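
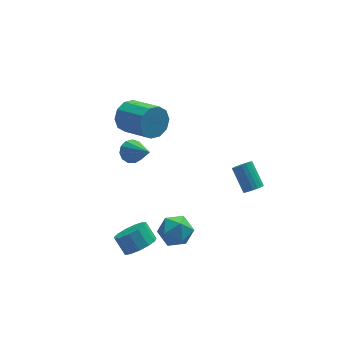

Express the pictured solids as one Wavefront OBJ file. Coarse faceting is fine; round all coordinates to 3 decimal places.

v -0.993 3.98 1.469
v -0.357 3.992 0.71
v 0.629 2.371 1.513
v -0.007 2.36 2.271
v -0.131 4.349 1.152
v 0.856 2.728 1.955
v -0.234 4.565 1.715
v 0.753 2.945 2.518
v -0.627 4.558 2.184
v 0.36 2.938 2.987
v -1.16 4.33 2.379
v -0.173 2.71 3.182
v -1.629 3.969 2.227
v -0.643 2.348 3.03
v -1.856 3.612 1.785
v -0.869 1.991 2.588
v -1.753 3.395 1.222
v -0.766 1.775 2.025
v -1.36 3.402 0.753
v -0.373 1.782 1.556
v -0.827 3.63 0.558
v 0.16 2.01 1.361
v 3.927 -2.352 0.265
v 4.254 -2.606 0.642
v 3.959 -1.482 1.653
v 3.633 -1.228 1.275
v 4.413 -2.457 0.523
v 4.119 -1.332 1.533
v 4.476 -2.287 0.352
v 4.182 -1.162 1.362
v 4.431 -2.13 0.164
v 4.137 -1.005 1.174
v 4.286 -2.017 -0.004
v 3.991 -0.892 1.006
v 4.069 -1.97 -0.119
v 3.775 -0.846 0.891
v 3.825 -1.999 -0.158
v 3.531 -0.875 0.853
v 3.601 -2.098 -0.113
v 3.306 -0.974 0.898
v 3.441 -2.248 0.007
v 3.147 -1.123 1.017
v 3.378 -2.418 0.178
v 3.084 -1.293 1.188
v 3.423 -2.575 0.366
v 3.129 -1.45 1.376
v 3.569 -2.688 0.534
v 3.274 -1.563 1.544
v 3.785 -2.734 0.649
v 3.491 -1.61 1.659
v 4.029 -2.705 0.687
v 3.735 -1.581 1.698
v -0.777 -2.622 -0.591
v -0.469 -2.186 -1.435
v -0.271 -4.054 -1.145
v 0.037 -3.618 -1.989
v 0.512 -3.434 -1.13
v 0.199 -2.549 -0.788
v -0.939 -3.691 -1.792
v -1.252 -2.806 -1.45
v -0.57 -2.847 -2.178
v 0.328 -2.688 -1.768
v -1.068 -3.552 -0.812
v -0.17 -3.393 -0.402
v -2.13 -2.776 -2.561
v -1.246 -2.628 -2.279
v -1.605 -1.936 -1.517
v -2.49 -2.084 -1.799
v -1.346 -2.267 -2.653
v -1.705 -1.575 -1.891
v -1.694 -2.067 -2.999
v -2.054 -1.376 -2.236
v -2.182 -2.093 -3.205
v -2.541 -1.401 -2.443
v -2.652 -2.335 -3.207
v -3.012 -1.644 -2.445
v -2.958 -2.718 -3.004
v -3.317 -2.026 -2.242
v -3 -3.118 -2.66
v -3.359 -2.427 -1.898
v -2.767 -3.41 -2.285
v -3.126 -2.719 -1.523
v -2.331 -3.501 -1.998
v -2.69 -2.809 -1.235
v -1.832 -3.361 -1.889
v -2.191 -2.67 -1.127
v -1.427 -3.036 -1.994
v -1.786 -2.344 -1.232
v -1.787 0.074 2.611
v -1.158 0.03 2.306
v -1.233 -1.414 3.969
v -1.125 0.301 2.59
v -1.302 0.501 2.881
v -1.632 0.565 3.086
v -2.012 0.473 3.14
v -2.32 0.255 3.026
v -2.459 -0.02 2.781
v -2.385 -0.266 2.481
v -2.12 -0.403 2.223
v -1.75 -0.389 2.088
v -1.391 -0.228 2.119
f 2 1 5
f 2 5 3
f 3 5 6
f 3 6 4
f 5 1 7
f 5 7 6
f 6 7 8
f 6 8 4
f 7 1 9
f 7 9 8
f 8 9 10
f 8 10 4
f 9 1 11
f 9 11 10
f 10 11 12
f 10 12 4
f 11 1 13
f 11 13 12
f 12 13 14
f 12 14 4
f 13 1 15
f 13 15 14
f 14 15 16
f 14 16 4
f 15 1 17
f 15 17 16
f 16 17 18
f 16 18 4
f 17 1 19
f 17 19 18
f 18 19 20
f 18 20 4
f 19 1 21
f 19 21 20
f 20 21 22
f 20 22 4
f 21 1 2
f 21 2 22
f 22 2 3
f 22 3 4
f 24 23 27
f 24 27 25
f 25 27 28
f 25 28 26
f 27 23 29
f 27 29 28
f 28 29 30
f 28 30 26
f 29 23 31
f 29 31 30
f 30 31 32
f 30 32 26
f 31 23 33
f 31 33 32
f 32 33 34
f 32 34 26
f 33 23 35
f 33 35 34
f 34 35 36
f 34 36 26
f 35 23 37
f 35 37 36
f 36 37 38
f 36 38 26
f 37 23 39
f 37 39 38
f 38 39 40
f 38 40 26
f 39 23 41
f 39 41 40
f 40 41 42
f 40 42 26
f 41 23 43
f 41 43 42
f 42 43 44
f 42 44 26
f 43 23 45
f 43 45 44
f 44 45 46
f 44 46 26
f 45 23 47
f 45 47 46
f 46 47 48
f 46 48 26
f 47 23 49
f 47 49 48
f 48 49 50
f 48 50 26
f 49 23 51
f 49 51 50
f 50 51 52
f 50 52 26
f 51 23 24
f 51 24 52
f 52 24 25
f 52 25 26
f 53 64 58
f 53 58 54
f 53 54 60
f 53 60 63
f 53 63 64
f 54 58 62
f 58 64 57
f 64 63 55
f 63 60 59
f 60 54 61
f 56 62 57
f 56 57 55
f 56 55 59
f 56 59 61
f 56 61 62
f 57 62 58
f 55 57 64
f 59 55 63
f 61 59 60
f 62 61 54
f 66 65 69
f 66 69 67
f 67 69 70
f 67 70 68
f 69 65 71
f 69 71 70
f 70 71 72
f 70 72 68
f 71 65 73
f 71 73 72
f 72 73 74
f 72 74 68
f 73 65 75
f 73 75 74
f 74 75 76
f 74 76 68
f 75 65 77
f 75 77 76
f 76 77 78
f 76 78 68
f 77 65 79
f 77 79 78
f 78 79 80
f 78 80 68
f 79 65 81
f 79 81 80
f 80 81 82
f 80 82 68
f 81 65 83
f 81 83 82
f 82 83 84
f 82 84 68
f 83 65 85
f 83 85 84
f 84 85 86
f 84 86 68
f 85 65 87
f 85 87 86
f 86 87 88
f 86 88 68
f 87 65 66
f 87 66 88
f 88 66 67
f 88 67 68
f 90 89 92
f 90 92 91
f 92 89 93
f 92 93 91
f 93 89 94
f 93 94 91
f 94 89 95
f 94 95 91
f 95 89 96
f 95 96 91
f 96 89 97
f 96 97 91
f 97 89 98
f 97 98 91
f 98 89 99
f 98 99 91
f 99 89 100
f 99 100 91
f 100 89 101
f 100 101 91
f 101 89 90
f 101 90 91



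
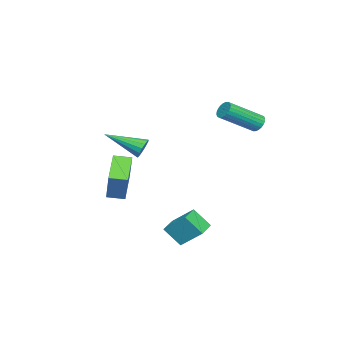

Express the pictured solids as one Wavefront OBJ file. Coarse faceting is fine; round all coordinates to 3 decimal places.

v 1.234 1.185 -2.497
v 1.411 2.304 -1.513
v 1.217 2.026 -3.449
v 1.394 3.144 -2.465
v 2.346 1.096 -2.595
v 2.523 2.214 -1.611
v 2.329 1.936 -3.547
v 2.506 3.055 -2.563
v -0.992 -0.984 1.273
v -0.74 -1.186 0.744
v -0.848 -2.936 2.087
v -0.491 -1.092 0.924
v -0.377 -0.97 1.198
v -0.427 -0.851 1.492
v -0.629 -0.768 1.727
v -0.928 -0.743 1.841
v -1.244 -0.782 1.803
v -1.493 -0.875 1.623
v -1.607 -0.998 1.349
v -1.557 -1.116 1.055
v -1.355 -1.2 0.82
v -1.056 -1.225 0.706
v -2.667 4.351 2.957
v -2.22 4.641 2.867
v -1.067 3.218 4.012
v -1.513 2.929 4.103
v -2.29 4.728 3.046
v -1.137 3.305 4.191
v -2.417 4.758 3.211
v -1.264 3.335 4.356
v -2.583 4.725 3.338
v -1.429 3.303 4.483
v -2.761 4.636 3.406
v -1.607 3.214 4.551
v -2.925 4.504 3.407
v -1.771 3.081 4.552
v -3.049 4.348 3.339
v -1.896 2.926 4.484
v -3.115 4.193 3.213
v -1.962 2.77 4.358
v -3.113 4.062 3.048
v -1.96 2.639 4.193
v -3.043 3.975 2.869
v -1.89 2.552 4.014
v -2.916 3.945 2.704
v -1.763 2.522 3.849
v -2.751 3.977 2.577
v -1.597 2.555 3.722
v -2.573 4.066 2.509
v -1.419 2.644 3.654
v -2.409 4.199 2.508
v -1.255 2.776 3.653
v -2.284 4.354 2.576
v -1.131 2.932 3.721
v -2.218 4.51 2.702
v -1.065 3.087 3.847
v -0.077 -2.601 -1.861
v -1.537 -2.859 -0.913
v -0.312 -1.698 -1.977
v -1.772 -1.956 -1.029
v 0.972 -2.104 -0.111
v -0.488 -2.362 0.837
v 0.737 -1.201 -0.227
v -0.723 -1.459 0.721
f 2 4 1
f 5 2 1
f 1 4 3
f 3 5 1
f 2 8 4
f 6 2 5
f 6 8 2
f 4 8 3
f 7 5 3
f 3 8 7
f 7 6 5
f 8 6 7
f 10 9 12
f 10 12 11
f 12 9 13
f 12 13 11
f 13 9 14
f 13 14 11
f 14 9 15
f 14 15 11
f 15 9 16
f 15 16 11
f 16 9 17
f 16 17 11
f 17 9 18
f 17 18 11
f 18 9 19
f 18 19 11
f 19 9 20
f 19 20 11
f 20 9 21
f 20 21 11
f 21 9 22
f 21 22 11
f 22 9 10
f 22 10 11
f 24 23 27
f 24 27 25
f 25 27 28
f 25 28 26
f 27 23 29
f 27 29 28
f 28 29 30
f 28 30 26
f 29 23 31
f 29 31 30
f 30 31 32
f 30 32 26
f 31 23 33
f 31 33 32
f 32 33 34
f 32 34 26
f 33 23 35
f 33 35 34
f 34 35 36
f 34 36 26
f 35 23 37
f 35 37 36
f 36 37 38
f 36 38 26
f 37 23 39
f 37 39 38
f 38 39 40
f 38 40 26
f 39 23 41
f 39 41 40
f 40 41 42
f 40 42 26
f 41 23 43
f 41 43 42
f 42 43 44
f 42 44 26
f 43 23 45
f 43 45 44
f 44 45 46
f 44 46 26
f 45 23 47
f 45 47 46
f 46 47 48
f 46 48 26
f 47 23 49
f 47 49 48
f 48 49 50
f 48 50 26
f 49 23 51
f 49 51 50
f 50 51 52
f 50 52 26
f 51 23 53
f 51 53 52
f 52 53 54
f 52 54 26
f 53 23 55
f 53 55 54
f 54 55 56
f 54 56 26
f 55 23 24
f 55 24 56
f 56 24 25
f 56 25 26
f 58 60 57
f 61 58 57
f 57 60 59
f 59 61 57
f 58 64 60
f 62 58 61
f 62 64 58
f 60 64 59
f 63 61 59
f 59 64 63
f 63 62 61
f 64 62 63



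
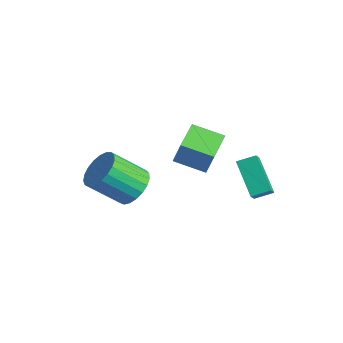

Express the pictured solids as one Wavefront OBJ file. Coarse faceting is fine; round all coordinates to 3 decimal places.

v 2.215 1.523 -1.057
v 2.597 1.099 -0.482
v 2.589 2.335 -0.708
v 2.971 1.911 -0.133
v 3.829 1.309 -2.287
v 4.211 0.885 -1.712
v 4.203 2.121 -1.938
v 4.585 1.697 -1.363
v -1.276 -2.001 -3.676
v -0.243 -2.109 -3.313
v -0.891 -3.567 -1.902
v -1.924 -3.459 -2.264
v -0.405 -1.776 -3.043
v -1.052 -3.234 -1.632
v -0.716 -1.483 -2.883
v -1.364 -2.941 -1.472
v -1.125 -1.279 -2.86
v -1.773 -2.737 -1.449
v -1.56 -1.199 -2.978
v -2.208 -2.658 -1.567
v -1.946 -1.259 -3.216
v -2.593 -2.717 -1.805
v -2.216 -1.447 -3.534
v -2.863 -2.905 -2.123
v -2.323 -1.73 -3.876
v -2.971 -3.188 -2.465
v -2.25 -2.061 -4.184
v -2.897 -3.519 -2.773
v -2.008 -2.381 -4.404
v -2.655 -3.839 -2.993
v -1.639 -2.635 -4.498
v -2.287 -4.093 -3.087
v -1.208 -2.78 -4.449
v -1.856 -4.238 -3.038
v -0.789 -2.79 -4.267
v -1.436 -4.248 -2.856
v -0.454 -2.664 -3.983
v -1.101 -4.122 -2.572
v -0.261 -2.423 -3.645
v -0.908 -3.881 -2.234
v 1.171 -0.742 0.757
v 1.553 -0.573 1.988
v 2.242 0.317 0.28
v 2.624 0.486 1.511
v 2.336 -2.006 0.569
v 2.718 -1.837 1.8
v 3.407 -0.947 0.092
v 3.789 -0.778 1.323
f 2 4 1
f 5 2 1
f 1 4 3
f 3 5 1
f 2 8 4
f 6 2 5
f 6 8 2
f 4 8 3
f 7 5 3
f 3 8 7
f 7 6 5
f 8 6 7
f 10 9 13
f 10 13 11
f 11 13 14
f 11 14 12
f 13 9 15
f 13 15 14
f 14 15 16
f 14 16 12
f 15 9 17
f 15 17 16
f 16 17 18
f 16 18 12
f 17 9 19
f 17 19 18
f 18 19 20
f 18 20 12
f 19 9 21
f 19 21 20
f 20 21 22
f 20 22 12
f 21 9 23
f 21 23 22
f 22 23 24
f 22 24 12
f 23 9 25
f 23 25 24
f 24 25 26
f 24 26 12
f 25 9 27
f 25 27 26
f 26 27 28
f 26 28 12
f 27 9 29
f 27 29 28
f 28 29 30
f 28 30 12
f 29 9 31
f 29 31 30
f 30 31 32
f 30 32 12
f 31 9 33
f 31 33 32
f 32 33 34
f 32 34 12
f 33 9 35
f 33 35 34
f 34 35 36
f 34 36 12
f 35 9 37
f 35 37 36
f 36 37 38
f 36 38 12
f 37 9 39
f 37 39 38
f 38 39 40
f 38 40 12
f 39 9 10
f 39 10 40
f 40 10 11
f 40 11 12
f 42 44 41
f 45 42 41
f 41 44 43
f 43 45 41
f 42 48 44
f 46 42 45
f 46 48 42
f 44 48 43
f 47 45 43
f 43 48 47
f 47 46 45
f 48 46 47



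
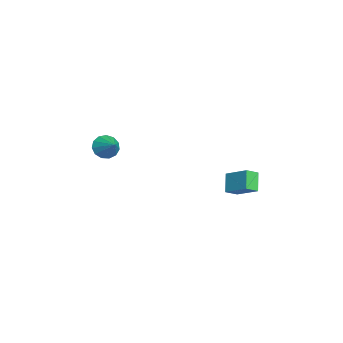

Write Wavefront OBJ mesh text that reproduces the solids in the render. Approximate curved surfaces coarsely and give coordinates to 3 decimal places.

v 0.762 3.238 -2.617
v 1.131 2.58 -2.204
v 1.675 4.217 -1.877
v 2.045 3.559 -1.463
v 1.595 3.141 -3.517
v 1.965 2.483 -3.103
v 2.509 4.12 -2.776
v 2.878 3.462 -2.363
v 2.518 -3.691 0.816
v 2.886 -3.535 0.17
v 3.502 -3.249 1.484
v 2.662 -3.184 0.268
v 2.391 -2.994 0.54
v 2.161 -3.025 0.9
v 2.044 -3.268 1.233
v 2.077 -3.645 1.433
v 2.25 -4.037 1.438
v 2.508 -4.319 1.244
v 2.769 -4.401 0.915
v 2.95 -4.259 0.554
v 2.994 -3.936 0.276
f 2 4 1
f 5 2 1
f 1 4 3
f 3 5 1
f 2 8 4
f 6 2 5
f 6 8 2
f 4 8 3
f 7 5 3
f 3 8 7
f 7 6 5
f 8 6 7
f 10 9 12
f 10 12 11
f 12 9 13
f 12 13 11
f 13 9 14
f 13 14 11
f 14 9 15
f 14 15 11
f 15 9 16
f 15 16 11
f 16 9 17
f 16 17 11
f 17 9 18
f 17 18 11
f 18 9 19
f 18 19 11
f 19 9 20
f 19 20 11
f 20 9 21
f 20 21 11
f 21 9 10
f 21 10 11



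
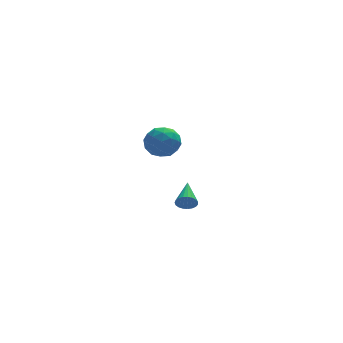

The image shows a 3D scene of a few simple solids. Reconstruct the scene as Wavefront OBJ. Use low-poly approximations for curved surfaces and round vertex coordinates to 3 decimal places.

v 1.553 -4.399 2.123
v 1.903 -4.322 1.592
v 2.067 -2.761 2.697
v 1.667 -4.223 1.518
v 1.412 -4.154 1.549
v 1.181 -4.127 1.679
v 1.015 -4.147 1.886
v 0.942 -4.211 2.133
v 0.974 -4.307 2.379
v 1.107 -4.42 2.581
v 1.317 -4.528 2.703
v 1.568 -4.615 2.725
v 1.816 -4.664 2.643
v 2.019 -4.667 2.471
v 2.141 -4.624 2.239
v 2.162 -4.542 1.986
v 2.078 -4.435 1.758
v 2.215 4.788 2.74
v 3.109 4.512 2.025
v 1.551 3.008 2.595
v 2.445 2.732 1.88
v 2.648 2.953 3.018
v 3.059 4.053 3.108
v 1.601 3.467 1.512
v 2.012 4.567 1.602
v 2.729 3.696 1.266
v 3.377 3.378 2.197
v 1.283 4.142 2.423
v 1.931 3.824 3.354
v 2.721 4.806 2.395
v 1.939 2.714 2.225
v 2.059 2.844 2.894
v 2.584 2.682 2.473
v 2.691 4.536 3.032
v 3.217 4.374 2.611
v 2.946 3.458 3.195
v 1.443 3.146 2.009
v 1.969 2.984 1.588
v 2.076 4.838 2.147
v 2.601 4.676 1.726
v 1.714 4.062 1.425
v 3.023 4.164 1.528
v 2.632 3.118 1.443
v 2.136 3.55 1.227
v 2.378 4.197 1.28
v 3.403 3.978 2.076
v 3.013 2.932 1.99
v 3.132 3.061 2.66
v 3.374 3.708 2.712
v 3.18 3.498 1.63
v 1.647 4.588 2.63
v 1.257 3.542 2.544
v 1.286 3.812 1.908
v 1.528 4.459 1.96
v 2.028 4.402 3.177
v 1.637 3.356 3.092
v 2.282 3.323 3.34
v 2.524 3.97 3.393
v 1.48 4.022 2.99
f 2 1 4
f 2 4 3
f 4 1 5
f 4 5 3
f 5 1 6
f 5 6 3
f 6 1 7
f 6 7 3
f 7 1 8
f 7 8 3
f 8 1 9
f 8 9 3
f 9 1 10
f 9 10 3
f 10 1 11
f 10 11 3
f 11 1 12
f 11 12 3
f 12 1 13
f 12 13 3
f 13 1 14
f 13 14 3
f 14 1 15
f 14 15 3
f 15 1 16
f 15 16 3
f 16 1 17
f 16 17 3
f 17 1 2
f 17 2 3
f 18 55 34
f 55 29 58
f 34 58 23
f 55 58 34
f 18 34 30
f 34 23 35
f 30 35 19
f 34 35 30
f 18 30 39
f 30 19 40
f 39 40 25
f 30 40 39
f 18 39 51
f 39 25 54
f 51 54 28
f 39 54 51
f 18 51 55
f 51 28 59
f 55 59 29
f 51 59 55
f 19 35 46
f 35 23 49
f 46 49 27
f 35 49 46
f 23 58 36
f 58 29 57
f 36 57 22
f 58 57 36
f 29 59 56
f 59 28 52
f 56 52 20
f 59 52 56
f 28 54 53
f 54 25 41
f 53 41 24
f 54 41 53
f 25 40 45
f 40 19 42
f 45 42 26
f 40 42 45
f 21 47 33
f 47 27 48
f 33 48 22
f 47 48 33
f 21 33 31
f 33 22 32
f 31 32 20
f 33 32 31
f 21 31 38
f 31 20 37
f 38 37 24
f 31 37 38
f 21 38 43
f 38 24 44
f 43 44 26
f 38 44 43
f 21 43 47
f 43 26 50
f 47 50 27
f 43 50 47
f 22 48 36
f 48 27 49
f 36 49 23
f 48 49 36
f 20 32 56
f 32 22 57
f 56 57 29
f 32 57 56
f 24 37 53
f 37 20 52
f 53 52 28
f 37 52 53
f 26 44 45
f 44 24 41
f 45 41 25
f 44 41 45
f 27 50 46
f 50 26 42
f 46 42 19
f 50 42 46



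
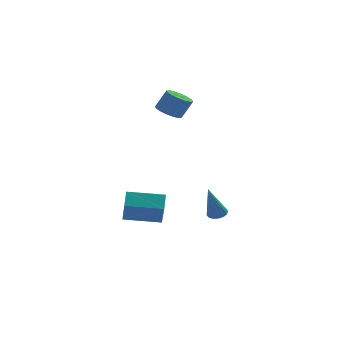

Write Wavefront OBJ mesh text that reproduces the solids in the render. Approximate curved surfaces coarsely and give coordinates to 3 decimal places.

v 1.384 3.482 1.997
v 1.997 3.746 1.655
v 2.568 3.802 2.72
v 1.956 3.538 3.063
v 1.791 4.061 1.749
v 2.362 4.117 2.814
v 1.476 4.221 1.91
v 2.047 4.277 2.975
v 1.136 4.183 2.094
v 1.707 4.239 3.159
v 0.863 3.957 2.252
v 1.434 4.013 3.317
v 0.73 3.604 2.342
v 1.301 3.66 3.407
v 0.772 3.218 2.34
v 1.343 3.274 3.405
v 0.978 2.903 2.246
v 1.549 2.959 3.311
v 1.293 2.743 2.085
v 1.864 2.799 3.15
v 1.633 2.781 1.901
v 2.204 2.837 2.966
v 1.906 3.007 1.743
v 2.477 3.063 2.808
v 2.039 3.36 1.653
v 2.61 3.416 2.718
v -0.876 -3.74 -1.49
v -0.775 -2.926 -0.917
v -0.963 -2.842 -2.751
v -0.862 -2.028 -2.178
v 0.962 -3.832 -1.682
v 1.063 -3.018 -1.109
v 0.875 -2.934 -2.943
v 0.976 -2.12 -2.37
v 3.749 1.675 -4.293
v 4.245 1.8 -4.119
v 3.251 1.005 -2.387
v 4.133 1.99 -4.081
v 3.955 2.127 -4.08
v 3.741 2.185 -4.115
v 3.528 2.155 -4.181
v 3.354 2.042 -4.267
v 3.248 1.866 -4.356
v 3.228 1.656 -4.435
v 3.299 1.45 -4.489
v 3.448 1.283 -4.509
v 3.648 1.183 -4.492
v 3.866 1.169 -4.44
v 4.064 1.242 -4.363
v 4.207 1.39 -4.273
v 4.271 1.587 -4.187
f 2 1 5
f 2 5 3
f 3 5 6
f 3 6 4
f 5 1 7
f 5 7 6
f 6 7 8
f 6 8 4
f 7 1 9
f 7 9 8
f 8 9 10
f 8 10 4
f 9 1 11
f 9 11 10
f 10 11 12
f 10 12 4
f 11 1 13
f 11 13 12
f 12 13 14
f 12 14 4
f 13 1 15
f 13 15 14
f 14 15 16
f 14 16 4
f 15 1 17
f 15 17 16
f 16 17 18
f 16 18 4
f 17 1 19
f 17 19 18
f 18 19 20
f 18 20 4
f 19 1 21
f 19 21 20
f 20 21 22
f 20 22 4
f 21 1 23
f 21 23 22
f 22 23 24
f 22 24 4
f 23 1 25
f 23 25 24
f 24 25 26
f 24 26 4
f 25 1 2
f 25 2 26
f 26 2 3
f 26 3 4
f 28 30 27
f 31 28 27
f 27 30 29
f 29 31 27
f 28 34 30
f 32 28 31
f 32 34 28
f 30 34 29
f 33 31 29
f 29 34 33
f 33 32 31
f 34 32 33
f 36 35 38
f 36 38 37
f 38 35 39
f 38 39 37
f 39 35 40
f 39 40 37
f 40 35 41
f 40 41 37
f 41 35 42
f 41 42 37
f 42 35 43
f 42 43 37
f 43 35 44
f 43 44 37
f 44 35 45
f 44 45 37
f 45 35 46
f 45 46 37
f 46 35 47
f 46 47 37
f 47 35 48
f 47 48 37
f 48 35 49
f 48 49 37
f 49 35 50
f 49 50 37
f 50 35 51
f 50 51 37
f 51 35 36
f 51 36 37



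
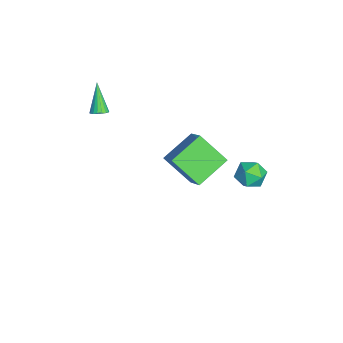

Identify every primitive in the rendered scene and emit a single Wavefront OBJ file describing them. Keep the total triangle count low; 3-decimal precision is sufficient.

v -2.895 -3.764 1.464
v -2.562 -4.068 1.701
v -4.005 -3.816 2.956
v -2.492 -3.861 1.761
v -2.502 -3.634 1.762
v -2.589 -3.433 1.703
v -2.738 -3.297 1.598
v -2.917 -3.254 1.466
v -3.092 -3.312 1.333
v -3.228 -3.459 1.227
v -3.298 -3.667 1.167
v -3.289 -3.894 1.167
v -3.201 -4.095 1.225
v -3.052 -4.23 1.331
v -2.873 -4.273 1.463
v -2.698 -4.215 1.595
v 2.292 3.722 2.051
v 2.961 4.3 1.92
v 3.219 2.62 1.92
v 3.888 3.198 1.789
v 3.5 3.138 2.592
v 2.927 3.819 2.673
v 3.253 3.101 1.167
v 2.68 3.782 1.248
v 3.555 3.916 1.374
v 3.707 3.939 2.254
v 2.473 2.981 1.586
v 2.625 3.004 2.466
v -2.876 -0.466 -2.782
v -1.586 -0.112 -1.654
v -4.053 1.104 -1.929
v -2.763 1.459 -0.801
v -2.037 0.921 -4.179
v -0.747 1.276 -3.051
v -3.214 2.492 -3.326
v -1.924 2.846 -2.198
f 2 1 4
f 2 4 3
f 4 1 5
f 4 5 3
f 5 1 6
f 5 6 3
f 6 1 7
f 6 7 3
f 7 1 8
f 7 8 3
f 8 1 9
f 8 9 3
f 9 1 10
f 9 10 3
f 10 1 11
f 10 11 3
f 11 1 12
f 11 12 3
f 12 1 13
f 12 13 3
f 13 1 14
f 13 14 3
f 14 1 15
f 14 15 3
f 15 1 16
f 15 16 3
f 16 1 2
f 16 2 3
f 17 28 22
f 17 22 18
f 17 18 24
f 17 24 27
f 17 27 28
f 18 22 26
f 22 28 21
f 28 27 19
f 27 24 23
f 24 18 25
f 20 26 21
f 20 21 19
f 20 19 23
f 20 23 25
f 20 25 26
f 21 26 22
f 19 21 28
f 23 19 27
f 25 23 24
f 26 25 18
f 30 32 29
f 33 30 29
f 29 32 31
f 31 33 29
f 30 36 32
f 34 30 33
f 34 36 30
f 32 36 31
f 35 33 31
f 31 36 35
f 35 34 33
f 36 34 35



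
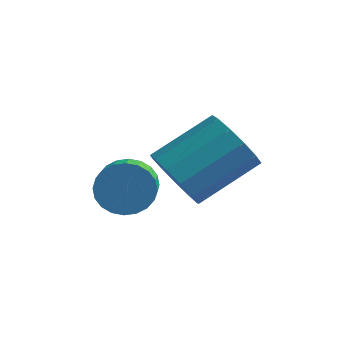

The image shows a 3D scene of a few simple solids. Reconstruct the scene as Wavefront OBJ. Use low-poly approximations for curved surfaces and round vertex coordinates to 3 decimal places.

v 3.175 -1.833 -3.128
v 3.917 -2.139 -3.597
v 5.027 -0.913 -2.642
v 4.285 -0.607 -2.172
v 3.719 -1.743 -3.876
v 4.829 -0.516 -2.921
v 3.349 -1.375 -3.918
v 4.458 -0.148 -2.963
v 2.923 -1.152 -3.709
v 4.032 0.074 -2.753
v 2.577 -1.146 -3.315
v 3.687 0.08 -2.36
v 2.421 -1.358 -2.862
v 3.531 -0.132 -1.906
v 2.505 -1.721 -2.493
v 3.614 -0.494 -1.538
v 2.801 -2.12 -2.326
v 3.911 -0.893 -1.37
v 3.216 -2.427 -2.413
v 4.326 -1.2 -1.458
v 3.619 -2.546 -2.727
v 4.728 -1.319 -1.772
v 3.88 -2.439 -3.169
v 4.989 -1.212 -2.213
v 1.729 -1.289 -3.977
v 2.317 -1.338 -4.472
v 2.699 -2.379 -3.917
v 2.111 -2.331 -3.423
v 2.44 -1.175 -4.251
v 2.821 -2.216 -3.697
v 2.454 -1.03 -3.989
v 2.836 -2.071 -3.434
v 2.358 -0.924 -3.724
v 2.74 -1.965 -3.17
v 2.166 -0.874 -3.499
v 2.548 -1.915 -2.944
v 1.908 -0.887 -3.346
v 2.29 -1.928 -2.791
v 1.623 -0.962 -3.289
v 2.004 -2.003 -2.734
v 1.353 -1.086 -3.337
v 1.735 -2.127 -2.782
v 1.141 -1.241 -3.483
v 1.523 -2.282 -2.928
v 1.019 -1.404 -3.703
v 1.4 -2.445 -3.149
v 1.004 -1.549 -3.966
v 1.386 -2.59 -3.411
v 1.1 -1.655 -4.23
v 1.482 -2.696 -3.676
v 1.292 -1.705 -4.456
v 1.674 -2.746 -3.901
v 1.55 -1.692 -4.609
v 1.932 -2.733 -4.054
v 1.836 -1.617 -4.666
v 2.217 -2.658 -4.111
v 2.105 -1.493 -4.618
v 2.487 -2.534 -4.063
f 2 1 5
f 2 5 3
f 3 5 6
f 3 6 4
f 5 1 7
f 5 7 6
f 6 7 8
f 6 8 4
f 7 1 9
f 7 9 8
f 8 9 10
f 8 10 4
f 9 1 11
f 9 11 10
f 10 11 12
f 10 12 4
f 11 1 13
f 11 13 12
f 12 13 14
f 12 14 4
f 13 1 15
f 13 15 14
f 14 15 16
f 14 16 4
f 15 1 17
f 15 17 16
f 16 17 18
f 16 18 4
f 17 1 19
f 17 19 18
f 18 19 20
f 18 20 4
f 19 1 21
f 19 21 20
f 20 21 22
f 20 22 4
f 21 1 23
f 21 23 22
f 22 23 24
f 22 24 4
f 23 1 2
f 23 2 24
f 24 2 3
f 24 3 4
f 26 25 29
f 26 29 27
f 27 29 30
f 27 30 28
f 29 25 31
f 29 31 30
f 30 31 32
f 30 32 28
f 31 25 33
f 31 33 32
f 32 33 34
f 32 34 28
f 33 25 35
f 33 35 34
f 34 35 36
f 34 36 28
f 35 25 37
f 35 37 36
f 36 37 38
f 36 38 28
f 37 25 39
f 37 39 38
f 38 39 40
f 38 40 28
f 39 25 41
f 39 41 40
f 40 41 42
f 40 42 28
f 41 25 43
f 41 43 42
f 42 43 44
f 42 44 28
f 43 25 45
f 43 45 44
f 44 45 46
f 44 46 28
f 45 25 47
f 45 47 46
f 46 47 48
f 46 48 28
f 47 25 49
f 47 49 48
f 48 49 50
f 48 50 28
f 49 25 51
f 49 51 50
f 50 51 52
f 50 52 28
f 51 25 53
f 51 53 52
f 52 53 54
f 52 54 28
f 53 25 55
f 53 55 54
f 54 55 56
f 54 56 28
f 55 25 57
f 55 57 56
f 56 57 58
f 56 58 28
f 57 25 26
f 57 26 58
f 58 26 27
f 58 27 28



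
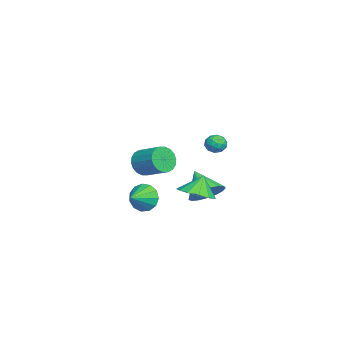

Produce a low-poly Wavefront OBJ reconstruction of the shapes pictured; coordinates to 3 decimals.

v -1.336 2.456 -2.465
v -0.627 2.705 -1.704
v -2.344 1.684 -1.275
v -0.944 3.107 -1.712
v -1.351 3.359 -1.893
v -1.755 3.405 -2.205
v -2.063 3.233 -2.577
v -2.204 2.883 -2.923
v -2.146 2.435 -3.164
v -1.903 1.992 -3.245
v -1.53 1.655 -3.148
v -1.113 1.501 -2.894
v -0.746 1.566 -2.542
v -0.515 1.835 -2.172
v -0.472 2.246 -1.87
v 0.912 -0.633 -1.902
v 1.404 -0.284 -2.609
v 1.928 -1.207 -1.478
v 1.439 0.064 -2.22
v 1.306 0.191 -1.729
v 1.048 0.056 -1.293
v 0.747 -0.297 -1.05
v 0.499 -0.758 -1.078
v 0.382 -1.179 -1.367
v 0.433 -1.427 -1.826
v 0.637 -1.423 -2.309
v 0.928 -1.168 -2.662
v 1.214 -0.744 -2.774
v 2.735 2.263 -0.657
v 3.624 1.904 -0.205
v 2.305 2.597 0.457
v 3.724 2.477 -0.339
v 3.509 2.983 -0.574
v 3.049 3.26 -0.835
v 2.489 3.22 -1.039
v 2.007 2.877 -1.122
v 1.757 2.339 -1.058
v 1.817 1.776 -0.866
v 2.169 1.368 -0.608
v 2.7 1.245 -0.365
v 3.243 1.444 -0.215
v -4.292 -1.296 -1.619
v -3.731 -1.295 -2.335
v -2.867 -0.064 -1.658
v -3.428 -0.064 -0.941
v -4.019 -1.033 -2.446
v -3.155 0.199 -1.769
v -4.361 -0.822 -2.392
v -3.497 0.41 -1.715
v -4.689 -0.705 -2.186
v -3.825 0.526 -1.509
v -4.939 -0.706 -1.867
v -4.074 0.526 -1.19
v -5.06 -0.823 -1.499
v -4.196 0.409 -0.822
v -5.03 -1.034 -1.154
v -4.165 0.198 -0.477
v -4.853 -1.296 -0.902
v -3.989 -0.065 -0.225
v -4.565 -1.559 -0.791
v -3.701 -0.327 -0.114
v -4.223 -1.77 -0.845
v -3.359 -0.538 -0.168
v -3.895 -1.886 -1.051
v -3.031 -0.655 -0.374
v -3.646 -1.886 -1.37
v -2.781 -0.654 -0.693
v -3.524 -1.769 -1.738
v -2.66 -0.537 -1.061
v -3.555 -1.558 -2.083
v -2.69 -0.326 -1.406
v 0.598 3.419 1.63
v 1.197 3.244 1.718
v 0.323 2.896 2.462
v 0.922 2.721 2.55
v 0.754 3.323 2.634
v 0.924 3.646 2.119
v 0.596 2.494 2.061
v 0.766 2.817 1.546
v 1.196 2.672 1.984
v 1.294 3.185 2.338
v 0.226 2.955 1.842
v 0.324 3.468 2.196
v 0.922 3.377 1.601
v 0.598 2.763 2.579
v 0.5 3.117 2.628
v 0.852 3.014 2.68
v 0.761 3.614 1.837
v 1.113 3.511 1.888
v 0.853 3.558 2.427
v 0.407 2.629 2.292
v 0.759 2.526 2.343
v 0.668 3.126 1.5
v 1.02 3.023 1.552
v 0.667 2.582 1.753
v 1.273 2.938 1.809
v 1.112 2.631 2.298
v 0.92 2.497 2.011
v 1.02 2.687 1.708
v 1.331 3.24 2.017
v 1.169 2.932 2.507
v 1.07 3.286 2.556
v 1.17 3.476 2.253
v 1.33 2.904 2.174
v 0.351 3.208 1.673
v 0.189 2.9 2.163
v 0.35 2.664 1.927
v 0.45 2.854 1.624
v 0.408 3.509 1.882
v 0.247 3.202 2.371
v 0.5 3.453 2.472
v 0.6 3.643 2.169
v 0.19 3.236 2.006
f 2 1 4
f 2 4 3
f 4 1 5
f 4 5 3
f 5 1 6
f 5 6 3
f 6 1 7
f 6 7 3
f 7 1 8
f 7 8 3
f 8 1 9
f 8 9 3
f 9 1 10
f 9 10 3
f 10 1 11
f 10 11 3
f 11 1 12
f 11 12 3
f 12 1 13
f 12 13 3
f 13 1 14
f 13 14 3
f 14 1 15
f 14 15 3
f 15 1 2
f 15 2 3
f 17 16 19
f 17 19 18
f 19 16 20
f 19 20 18
f 20 16 21
f 20 21 18
f 21 16 22
f 21 22 18
f 22 16 23
f 22 23 18
f 23 16 24
f 23 24 18
f 24 16 25
f 24 25 18
f 25 16 26
f 25 26 18
f 26 16 27
f 26 27 18
f 27 16 28
f 27 28 18
f 28 16 17
f 28 17 18
f 30 29 32
f 30 32 31
f 32 29 33
f 32 33 31
f 33 29 34
f 33 34 31
f 34 29 35
f 34 35 31
f 35 29 36
f 35 36 31
f 36 29 37
f 36 37 31
f 37 29 38
f 37 38 31
f 38 29 39
f 38 39 31
f 39 29 40
f 39 40 31
f 40 29 41
f 40 41 31
f 41 29 30
f 41 30 31
f 43 42 46
f 43 46 44
f 44 46 47
f 44 47 45
f 46 42 48
f 46 48 47
f 47 48 49
f 47 49 45
f 48 42 50
f 48 50 49
f 49 50 51
f 49 51 45
f 50 42 52
f 50 52 51
f 51 52 53
f 51 53 45
f 52 42 54
f 52 54 53
f 53 54 55
f 53 55 45
f 54 42 56
f 54 56 55
f 55 56 57
f 55 57 45
f 56 42 58
f 56 58 57
f 57 58 59
f 57 59 45
f 58 42 60
f 58 60 59
f 59 60 61
f 59 61 45
f 60 42 62
f 60 62 61
f 61 62 63
f 61 63 45
f 62 42 64
f 62 64 63
f 63 64 65
f 63 65 45
f 64 42 66
f 64 66 65
f 65 66 67
f 65 67 45
f 66 42 68
f 66 68 67
f 67 68 69
f 67 69 45
f 68 42 70
f 68 70 69
f 69 70 71
f 69 71 45
f 70 42 43
f 70 43 71
f 71 43 44
f 71 44 45
f 72 109 88
f 109 83 112
f 88 112 77
f 109 112 88
f 72 88 84
f 88 77 89
f 84 89 73
f 88 89 84
f 72 84 93
f 84 73 94
f 93 94 79
f 84 94 93
f 72 93 105
f 93 79 108
f 105 108 82
f 93 108 105
f 72 105 109
f 105 82 113
f 109 113 83
f 105 113 109
f 73 89 100
f 89 77 103
f 100 103 81
f 89 103 100
f 77 112 90
f 112 83 111
f 90 111 76
f 112 111 90
f 83 113 110
f 113 82 106
f 110 106 74
f 113 106 110
f 82 108 107
f 108 79 95
f 107 95 78
f 108 95 107
f 79 94 99
f 94 73 96
f 99 96 80
f 94 96 99
f 75 101 87
f 101 81 102
f 87 102 76
f 101 102 87
f 75 87 85
f 87 76 86
f 85 86 74
f 87 86 85
f 75 85 92
f 85 74 91
f 92 91 78
f 85 91 92
f 75 92 97
f 92 78 98
f 97 98 80
f 92 98 97
f 75 97 101
f 97 80 104
f 101 104 81
f 97 104 101
f 76 102 90
f 102 81 103
f 90 103 77
f 102 103 90
f 74 86 110
f 86 76 111
f 110 111 83
f 86 111 110
f 78 91 107
f 91 74 106
f 107 106 82
f 91 106 107
f 80 98 99
f 98 78 95
f 99 95 79
f 98 95 99
f 81 104 100
f 104 80 96
f 100 96 73
f 104 96 100



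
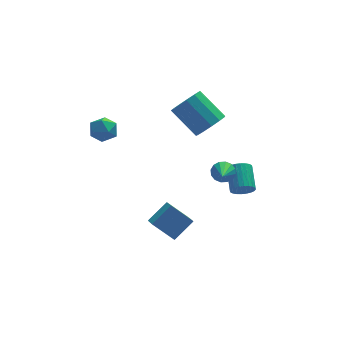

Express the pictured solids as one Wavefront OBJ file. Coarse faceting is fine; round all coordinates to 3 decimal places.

v 2.198 0.133 2.991
v 2.925 0.833 2.952
v 1.829 2.046 4.269
v 1.102 1.347 4.309
v 2.56 0.957 2.533
v 1.464 2.171 3.851
v 2.08 0.82 2.26
v 0.984 2.034 3.578
v 1.638 0.465 2.219
v 0.541 1.679 3.537
v 1.373 0.004 2.423
v 0.277 1.218 3.741
v 1.37 -0.415 2.808
v 0.274 0.798 4.125
v 1.63 -0.661 3.25
v 0.534 0.553 4.568
v 2.071 -0.654 3.611
v 0.975 0.559 4.928
v 2.552 -0.398 3.774
v 1.455 0.816 5.092
v 2.92 0.027 3.689
v 1.824 1.241 5.007
v 3.06 0.486 3.383
v 1.963 1.7 4.7
v -3.116 2.243 2.935
v -2.665 2.02 2.222
v -3.975 1.14 2.738
v -3.524 0.917 2.025
v -3.16 0.837 2.814
v -2.629 1.519 2.935
v -4.011 1.641 2.025
v -3.48 2.323 2.146
v -3.219 1.648 1.659
v -2.693 1.151 2.147
v -3.947 2.009 2.813
v -3.421 1.512 3.301
v 2.295 -2.411 1.223
v 2.932 -2.468 1.425
v 1.905 -3.829 2.057
v 2.776 -2.28 1.671
v 2.491 -2.128 1.798
v 2.154 -2.051 1.77
v 1.855 -2.071 1.596
v 1.674 -2.182 1.322
v 1.659 -2.355 1.021
v 1.815 -2.543 0.775
v 2.1 -2.695 0.649
v 2.437 -2.772 0.676
v 2.736 -2.752 0.851
v 2.917 -2.641 1.125
v 3.45 -2.119 -0.73
v 3.69 -2.444 -0.171
v 3.83 -1.067 0.569
v 3.59 -0.741 0.01
v 3.918 -2.395 -0.305
v 4.059 -1.018 0.435
v 4.075 -2.304 -0.504
v 4.216 -0.927 0.236
v 4.136 -2.185 -0.738
v 4.277 -0.808 0.003
v 4.093 -2.056 -0.97
v 4.234 -0.678 -0.23
v 3.953 -1.936 -1.166
v 4.094 -0.559 -0.425
v 3.735 -1.844 -1.295
v 3.876 -0.467 -0.555
v 3.474 -1.794 -1.339
v 3.615 -0.417 -0.598
v 3.21 -1.793 -1.289
v 3.35 -0.416 -0.549
v 2.981 -1.842 -1.155
v 3.122 -0.465 -0.415
v 2.824 -1.933 -0.956
v 2.965 -0.556 -0.216
v 2.763 -2.052 -0.723
v 2.904 -0.675 0.018
v 2.806 -2.182 -0.49
v 2.947 -0.804 0.25
v 2.946 -2.301 -0.295
v 3.087 -0.924 0.446
v 3.164 -2.393 -0.165
v 3.305 -1.016 0.575
v 3.425 -2.443 -0.122
v 3.566 -1.066 0.619
v -1.543 -2.608 -2.266
v -0.417 -2.093 -1.367
v -1.607 -1.805 -2.645
v -0.482 -1.29 -1.745
v -0.438 -3.05 -3.395
v 0.687 -2.535 -2.495
v -0.503 -2.247 -3.773
v 0.623 -1.732 -2.874
f 2 1 5
f 2 5 3
f 3 5 6
f 3 6 4
f 5 1 7
f 5 7 6
f 6 7 8
f 6 8 4
f 7 1 9
f 7 9 8
f 8 9 10
f 8 10 4
f 9 1 11
f 9 11 10
f 10 11 12
f 10 12 4
f 11 1 13
f 11 13 12
f 12 13 14
f 12 14 4
f 13 1 15
f 13 15 14
f 14 15 16
f 14 16 4
f 15 1 17
f 15 17 16
f 16 17 18
f 16 18 4
f 17 1 19
f 17 19 18
f 18 19 20
f 18 20 4
f 19 1 21
f 19 21 20
f 20 21 22
f 20 22 4
f 21 1 23
f 21 23 22
f 22 23 24
f 22 24 4
f 23 1 2
f 23 2 24
f 24 2 3
f 24 3 4
f 25 36 30
f 25 30 26
f 25 26 32
f 25 32 35
f 25 35 36
f 26 30 34
f 30 36 29
f 36 35 27
f 35 32 31
f 32 26 33
f 28 34 29
f 28 29 27
f 28 27 31
f 28 31 33
f 28 33 34
f 29 34 30
f 27 29 36
f 31 27 35
f 33 31 32
f 34 33 26
f 38 37 40
f 38 40 39
f 40 37 41
f 40 41 39
f 41 37 42
f 41 42 39
f 42 37 43
f 42 43 39
f 43 37 44
f 43 44 39
f 44 37 45
f 44 45 39
f 45 37 46
f 45 46 39
f 46 37 47
f 46 47 39
f 47 37 48
f 47 48 39
f 48 37 49
f 48 49 39
f 49 37 50
f 49 50 39
f 50 37 38
f 50 38 39
f 52 51 55
f 52 55 53
f 53 55 56
f 53 56 54
f 55 51 57
f 55 57 56
f 56 57 58
f 56 58 54
f 57 51 59
f 57 59 58
f 58 59 60
f 58 60 54
f 59 51 61
f 59 61 60
f 60 61 62
f 60 62 54
f 61 51 63
f 61 63 62
f 62 63 64
f 62 64 54
f 63 51 65
f 63 65 64
f 64 65 66
f 64 66 54
f 65 51 67
f 65 67 66
f 66 67 68
f 66 68 54
f 67 51 69
f 67 69 68
f 68 69 70
f 68 70 54
f 69 51 71
f 69 71 70
f 70 71 72
f 70 72 54
f 71 51 73
f 71 73 72
f 72 73 74
f 72 74 54
f 73 51 75
f 73 75 74
f 74 75 76
f 74 76 54
f 75 51 77
f 75 77 76
f 76 77 78
f 76 78 54
f 77 51 79
f 77 79 78
f 78 79 80
f 78 80 54
f 79 51 81
f 79 81 80
f 80 81 82
f 80 82 54
f 81 51 83
f 81 83 82
f 82 83 84
f 82 84 54
f 83 51 52
f 83 52 84
f 84 52 53
f 84 53 54
f 86 88 85
f 89 86 85
f 85 88 87
f 87 89 85
f 86 92 88
f 90 86 89
f 90 92 86
f 88 92 87
f 91 89 87
f 87 92 91
f 91 90 89
f 92 90 91



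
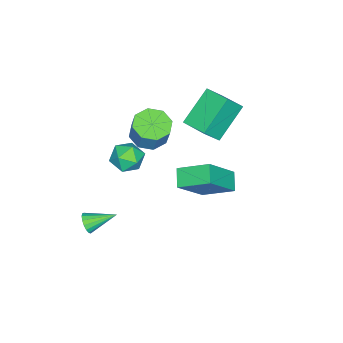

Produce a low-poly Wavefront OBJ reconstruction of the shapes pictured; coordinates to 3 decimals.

v 2.212 0.899 2.578
v 2.675 0.858 1.968
v 2.605 -0.218 2.952
v 3.068 -0.259 2.342
v 3.216 0.244 2.903
v 2.973 0.934 2.672
v 2.307 -0.294 2.248
v 2.064 0.396 2.017
v 2.735 0.121 1.764
v 3.296 0.453 2.168
v 1.984 0.187 2.752
v 2.545 0.519 3.156
v 2.538 -1.706 -3.159
v 2.783 -1.397 -3.498
v 1.902 -0.634 -2.641
v 2.575 -1.463 -3.617
v 2.358 -1.585 -3.631
v 2.183 -1.734 -3.537
v 2.089 -1.877 -3.357
v 2.097 -1.981 -3.131
v 2.207 -2.022 -2.911
v 2.393 -1.99 -2.748
v 2.612 -1.894 -2.679
v 2.814 -1.754 -2.72
v 2.952 -1.604 -2.862
v 2.996 -1.477 -3.071
v 2.935 -1.402 -3.301
v -3.21 1.646 2.016
v -2.531 1.263 2.915
v -2.762 2.813 2.174
v -2.083 2.43 3.073
v -1.797 1.27 0.787
v -1.118 0.887 1.686
v -1.349 2.437 0.945
v -0.67 2.054 1.844
v 0.725 2.66 0.523
v 1.966 2.165 1.971
v 0.472 3.969 1.189
v 1.713 3.474 2.636
v 1.407 3.026 0.064
v 2.648 2.531 1.511
v 1.154 4.335 0.729
v 2.395 3.84 2.177
v 0.343 0.073 1.832
v 0.902 -0.54 1.859
v 1.215 -0.206 2.936
v 0.657 0.407 2.908
v 1.143 -0.002 1.622
v 1.456 0.332 2.699
v 0.915 0.58 1.508
v 1.229 0.914 2.584
v 0.353 0.865 1.583
v 0.666 1.199 2.66
v -0.215 0.686 1.804
v 0.098 1.02 2.881
v -0.456 0.148 2.041
v -0.143 0.482 3.118
v -0.229 -0.434 2.156
v 0.085 -0.1 3.232
v 0.334 -0.719 2.08
v 0.647 -0.385 3.157
f 1 12 6
f 1 6 2
f 1 2 8
f 1 8 11
f 1 11 12
f 2 6 10
f 6 12 5
f 12 11 3
f 11 8 7
f 8 2 9
f 4 10 5
f 4 5 3
f 4 3 7
f 4 7 9
f 4 9 10
f 5 10 6
f 3 5 12
f 7 3 11
f 9 7 8
f 10 9 2
f 14 13 16
f 14 16 15
f 16 13 17
f 16 17 15
f 17 13 18
f 17 18 15
f 18 13 19
f 18 19 15
f 19 13 20
f 19 20 15
f 20 13 21
f 20 21 15
f 21 13 22
f 21 22 15
f 22 13 23
f 22 23 15
f 23 13 24
f 23 24 15
f 24 13 25
f 24 25 15
f 25 13 26
f 25 26 15
f 26 13 27
f 26 27 15
f 27 13 14
f 27 14 15
f 29 31 28
f 32 29 28
f 28 31 30
f 30 32 28
f 29 35 31
f 33 29 32
f 33 35 29
f 31 35 30
f 34 32 30
f 30 35 34
f 34 33 32
f 35 33 34
f 37 39 36
f 40 37 36
f 36 39 38
f 38 40 36
f 37 43 39
f 41 37 40
f 41 43 37
f 39 43 38
f 42 40 38
f 38 43 42
f 42 41 40
f 43 41 42
f 45 44 48
f 45 48 46
f 46 48 49
f 46 49 47
f 48 44 50
f 48 50 49
f 49 50 51
f 49 51 47
f 50 44 52
f 50 52 51
f 51 52 53
f 51 53 47
f 52 44 54
f 52 54 53
f 53 54 55
f 53 55 47
f 54 44 56
f 54 56 55
f 55 56 57
f 55 57 47
f 56 44 58
f 56 58 57
f 57 58 59
f 57 59 47
f 58 44 60
f 58 60 59
f 59 60 61
f 59 61 47
f 60 44 45
f 60 45 61
f 61 45 46
f 61 46 47



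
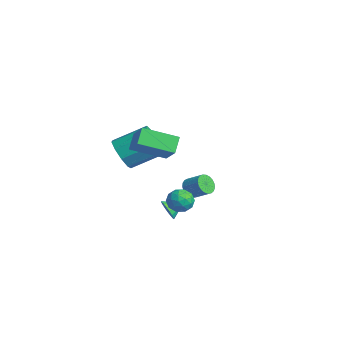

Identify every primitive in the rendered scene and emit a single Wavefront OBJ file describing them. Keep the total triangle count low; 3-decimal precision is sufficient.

v 3.07 0.4 -0.278
v 3.492 1.087 -0.207
v 4.048 -0.127 -0.973
v 4.47 0.56 -0.902
v 4.344 0.093 -0.252
v 3.74 0.419 0.177
v 3.8 0.541 -1.357
v 3.196 0.867 -0.928
v 3.943 1.175 -0.874
v 4.279 0.898 -0.191
v 3.261 0.062 -0.989
v 3.597 -0.215 -0.306
v 3.195 0.79 -0.182
v 4.345 0.17 -0.998
v 4.271 -0.104 -0.616
v 4.518 0.3 -0.575
v 3.341 0.397 0.044
v 3.589 0.801 0.086
v 4.089 0.217 0.059
v 3.951 0.159 -1.266
v 4.199 0.563 -1.224
v 3.022 0.66 -0.605
v 3.269 1.064 -0.564
v 3.451 0.743 -1.239
v 3.708 1.245 -0.532
v 4.283 0.935 -0.94
v 3.89 0.924 -1.208
v 3.534 1.115 -0.955
v 3.906 1.083 -0.131
v 4.48 0.773 -0.539
v 4.406 0.499 -0.157
v 4.051 0.69 0.095
v 4.171 1.134 -0.522
v 3.06 0.187 -0.641
v 3.634 -0.123 -1.049
v 3.489 0.27 -1.275
v 3.134 0.461 -1.023
v 3.257 0.025 -0.24
v 3.832 -0.285 -0.648
v 4.006 -0.155 -0.225
v 3.65 0.036 0.028
v 3.369 -0.174 -0.658
v 0.61 1.188 -3.151
v 1.037 0.935 -2.644
v 0.69 2.132 -2.749
v 1.24 1.016 -2.872
v 1.318 1.13 -3.156
v 1.256 1.256 -3.439
v 1.065 1.368 -3.665
v 0.785 1.445 -3.79
v 0.47 1.471 -3.787
v 0.183 1.44 -3.659
v -0.02 1.36 -3.43
v -0.097 1.245 -3.146
v -0.035 1.119 -2.863
v 0.155 1.007 -2.637
v 0.435 0.93 -2.513
v 0.75 0.905 -2.515
v 0.195 -1.355 1.623
v 0.722 -1.937 2.38
v 1.272 -0.147 3.373
v 0.745 0.435 2.617
v 1.184 -1.768 1.82
v 1.734 0.022 2.813
v 1.184 -1.406 1.168
v 1.734 0.384 2.161
v 0.721 -1.02 0.729
v 1.271 0.77 1.723
v 0.012 -0.791 0.709
v 0.562 0.999 1.702
v -0.612 -0.826 1.116
v -0.062 0.964 2.11
v -0.858 -1.108 1.761
v -0.308 0.682 2.755
v -0.611 -1.506 2.341
v -0.061 0.284 3.335
v 0.013 -1.833 2.586
v 0.563 -0.043 3.579
v -1.219 3.481 -2.876
v -0.773 2.958 -3.007
v 0.066 3.516 -2.374
v -0.381 4.039 -2.244
v -0.723 3.137 -3.231
v 0.116 3.695 -2.598
v -0.759 3.375 -3.393
v 0.079 3.934 -2.761
v -0.875 3.632 -3.467
v -0.036 4.191 -2.834
v -1.05 3.863 -3.438
v -0.212 4.421 -2.805
v -1.255 4.027 -3.312
v -0.416 4.586 -2.679
v -1.453 4.097 -3.111
v -0.614 4.656 -2.478
v -1.611 4.061 -2.869
v -0.772 4.619 -2.237
v -1.701 3.924 -2.629
v -0.863 4.483 -1.996
v -1.708 3.71 -2.431
v -0.87 4.269 -1.798
v -1.631 3.457 -2.31
v -0.792 4.016 -1.678
v -1.482 3.208 -2.288
v -0.643 3.767 -1.655
v -1.288 3.006 -2.367
v -0.449 3.565 -1.734
v -1.082 2.886 -2.534
v -0.243 3.445 -1.901
v -0.9 2.869 -2.76
v -0.061 3.428 -2.127
v 3.021 -2.113 3.513
v 2.406 -1.563 4.271
v 3.707 -0.302 2.756
v 3.092 0.248 3.513
v 4.188 -2.148 4.487
v 3.573 -1.598 5.244
v 4.874 -0.337 3.729
v 4.259 0.213 4.487
f 1 38 17
f 38 12 41
f 17 41 6
f 38 41 17
f 1 17 13
f 17 6 18
f 13 18 2
f 17 18 13
f 1 13 22
f 13 2 23
f 22 23 8
f 13 23 22
f 1 22 34
f 22 8 37
f 34 37 11
f 22 37 34
f 1 34 38
f 34 11 42
f 38 42 12
f 34 42 38
f 2 18 29
f 18 6 32
f 29 32 10
f 18 32 29
f 6 41 19
f 41 12 40
f 19 40 5
f 41 40 19
f 12 42 39
f 42 11 35
f 39 35 3
f 42 35 39
f 11 37 36
f 37 8 24
f 36 24 7
f 37 24 36
f 8 23 28
f 23 2 25
f 28 25 9
f 23 25 28
f 4 30 16
f 30 10 31
f 16 31 5
f 30 31 16
f 4 16 14
f 16 5 15
f 14 15 3
f 16 15 14
f 4 14 21
f 14 3 20
f 21 20 7
f 14 20 21
f 4 21 26
f 21 7 27
f 26 27 9
f 21 27 26
f 4 26 30
f 26 9 33
f 30 33 10
f 26 33 30
f 5 31 19
f 31 10 32
f 19 32 6
f 31 32 19
f 3 15 39
f 15 5 40
f 39 40 12
f 15 40 39
f 7 20 36
f 20 3 35
f 36 35 11
f 20 35 36
f 9 27 28
f 27 7 24
f 28 24 8
f 27 24 28
f 10 33 29
f 33 9 25
f 29 25 2
f 33 25 29
f 44 43 46
f 44 46 45
f 46 43 47
f 46 47 45
f 47 43 48
f 47 48 45
f 48 43 49
f 48 49 45
f 49 43 50
f 49 50 45
f 50 43 51
f 50 51 45
f 51 43 52
f 51 52 45
f 52 43 53
f 52 53 45
f 53 43 54
f 53 54 45
f 54 43 55
f 54 55 45
f 55 43 56
f 55 56 45
f 56 43 57
f 56 57 45
f 57 43 58
f 57 58 45
f 58 43 44
f 58 44 45
f 60 59 63
f 60 63 61
f 61 63 64
f 61 64 62
f 63 59 65
f 63 65 64
f 64 65 66
f 64 66 62
f 65 59 67
f 65 67 66
f 66 67 68
f 66 68 62
f 67 59 69
f 67 69 68
f 68 69 70
f 68 70 62
f 69 59 71
f 69 71 70
f 70 71 72
f 70 72 62
f 71 59 73
f 71 73 72
f 72 73 74
f 72 74 62
f 73 59 75
f 73 75 74
f 74 75 76
f 74 76 62
f 75 59 77
f 75 77 76
f 76 77 78
f 76 78 62
f 77 59 60
f 77 60 78
f 78 60 61
f 78 61 62
f 80 79 83
f 80 83 81
f 81 83 84
f 81 84 82
f 83 79 85
f 83 85 84
f 84 85 86
f 84 86 82
f 85 79 87
f 85 87 86
f 86 87 88
f 86 88 82
f 87 79 89
f 87 89 88
f 88 89 90
f 88 90 82
f 89 79 91
f 89 91 90
f 90 91 92
f 90 92 82
f 91 79 93
f 91 93 92
f 92 93 94
f 92 94 82
f 93 79 95
f 93 95 94
f 94 95 96
f 94 96 82
f 95 79 97
f 95 97 96
f 96 97 98
f 96 98 82
f 97 79 99
f 97 99 98
f 98 99 100
f 98 100 82
f 99 79 101
f 99 101 100
f 100 101 102
f 100 102 82
f 101 79 103
f 101 103 102
f 102 103 104
f 102 104 82
f 103 79 105
f 103 105 104
f 104 105 106
f 104 106 82
f 105 79 107
f 105 107 106
f 106 107 108
f 106 108 82
f 107 79 109
f 107 109 108
f 108 109 110
f 108 110 82
f 109 79 80
f 109 80 110
f 110 80 81
f 110 81 82
f 112 114 111
f 115 112 111
f 111 114 113
f 113 115 111
f 112 118 114
f 116 112 115
f 116 118 112
f 114 118 113
f 117 115 113
f 113 118 117
f 117 116 115
f 118 116 117



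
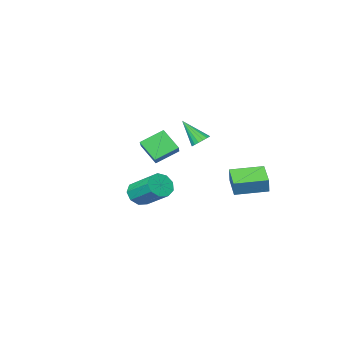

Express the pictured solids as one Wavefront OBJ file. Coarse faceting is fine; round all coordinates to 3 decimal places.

v -1.617 -4.143 2.064
v -0.792 -2.78 3.024
v -2.038 -3.074 0.908
v -1.214 -1.711 1.868
v -0.166 -4.449 1.252
v 0.658 -3.086 2.212
v -0.588 -3.38 0.096
v 0.237 -2.017 1.056
v -3.742 -3.382 1.276
v -3.479 -3.818 0.825
v -3.078 -4.498 2.744
v -3.238 -3.606 0.878
v -3.113 -3.342 1.022
v -3.132 -3.087 1.224
v -3.291 -2.9 1.437
v -3.553 -2.824 1.614
v -3.859 -2.875 1.714
v -4.138 -3.043 1.713
v -4.326 -3.288 1.612
v -4.381 -3.555 1.434
v -4.289 -3.783 1.22
v -4.072 -3.918 1.018
v -3.78 -3.931 0.876
v 4.006 3 1.105
v 4.383 3.512 0.512
v 4.011 5.212 1.741
v 3.634 4.7 2.335
v 3.801 3.466 0.4
v 3.428 5.165 1.629
v 3.314 3.201 0.618
v 2.942 4.901 1.847
v 3.152 2.843 1.064
v 2.779 4.542 2.293
v 3.389 2.558 1.53
v 3.016 4.257 2.759
v 3.915 2.48 1.797
v 3.542 4.18 3.026
v 4.484 2.646 1.74
v 4.111 4.345 2.97
v 4.829 2.977 1.387
v 4.457 4.676 2.616
v 4.79 3.32 0.902
v 4.417 5.019 2.131
v -4.506 2.559 0.335
v -4.286 2.84 1.375
v -3.948 3.952 -0.159
v -3.728 4.233 0.882
v -2.632 1.747 0.158
v -2.412 2.028 1.199
v -2.074 3.14 -0.335
v -1.854 3.421 0.705
f 2 4 1
f 5 2 1
f 1 4 3
f 3 5 1
f 2 8 4
f 6 2 5
f 6 8 2
f 4 8 3
f 7 5 3
f 3 8 7
f 7 6 5
f 8 6 7
f 10 9 12
f 10 12 11
f 12 9 13
f 12 13 11
f 13 9 14
f 13 14 11
f 14 9 15
f 14 15 11
f 15 9 16
f 15 16 11
f 16 9 17
f 16 17 11
f 17 9 18
f 17 18 11
f 18 9 19
f 18 19 11
f 19 9 20
f 19 20 11
f 20 9 21
f 20 21 11
f 21 9 22
f 21 22 11
f 22 9 23
f 22 23 11
f 23 9 10
f 23 10 11
f 25 24 28
f 25 28 26
f 26 28 29
f 26 29 27
f 28 24 30
f 28 30 29
f 29 30 31
f 29 31 27
f 30 24 32
f 30 32 31
f 31 32 33
f 31 33 27
f 32 24 34
f 32 34 33
f 33 34 35
f 33 35 27
f 34 24 36
f 34 36 35
f 35 36 37
f 35 37 27
f 36 24 38
f 36 38 37
f 37 38 39
f 37 39 27
f 38 24 40
f 38 40 39
f 39 40 41
f 39 41 27
f 40 24 42
f 40 42 41
f 41 42 43
f 41 43 27
f 42 24 25
f 42 25 43
f 43 25 26
f 43 26 27
f 45 47 44
f 48 45 44
f 44 47 46
f 46 48 44
f 45 51 47
f 49 45 48
f 49 51 45
f 47 51 46
f 50 48 46
f 46 51 50
f 50 49 48
f 51 49 50



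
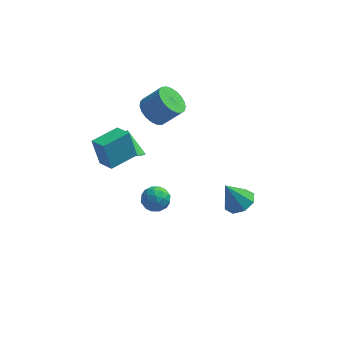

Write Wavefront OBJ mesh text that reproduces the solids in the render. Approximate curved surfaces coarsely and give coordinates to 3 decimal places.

v -3.474 -2.623 2.327
v -3.923 -2.332 3.961
v -4.224 -1.851 1.983
v -4.673 -1.56 3.618
v -2.247 -1.38 2.442
v -2.696 -1.089 4.077
v -2.997 -0.608 2.099
v -3.446 -0.317 3.733
v -2.196 1.158 -3.358
v -1.348 1.445 -3.231
v -1.692 -0.005 -4.089
v -0.844 0.282 -3.962
v -1.329 -0.017 -3.261
v -1.64 0.701 -2.809
v -1.4 0.739 -4.511
v -1.711 1.457 -4.059
v -0.856 1.186 -3.944
v -0.812 0.719 -3.171
v -2.228 0.721 -4.149
v -2.184 0.254 -3.376
v -1.816 1.404 -3.23
v -1.224 0.036 -4.09
v -1.509 -0.14 -3.677
v -1.011 0.029 -3.603
v -1.988 0.966 -2.982
v -1.489 1.135 -2.908
v -1.479 0.276 -2.925
v -1.551 0.305 -4.412
v -1.052 0.474 -4.338
v -2.029 1.411 -3.717
v -1.531 1.58 -3.643
v -1.561 1.164 -4.395
v -1.028 1.42 -3.575
v -0.732 0.737 -4.005
v -1.059 1.005 -4.328
v -1.242 1.427 -4.062
v -1.003 1.146 -3.121
v -0.707 0.462 -3.551
v -0.992 0.286 -3.138
v -1.175 0.709 -2.872
v -0.714 0.994 -3.54
v -2.333 0.978 -3.769
v -2.037 0.294 -4.199
v -1.865 0.731 -4.448
v -2.048 1.154 -4.182
v -2.308 0.703 -3.315
v -2.012 0.02 -3.745
v -1.798 0.013 -3.258
v -1.981 0.435 -2.992
v -2.326 0.446 -3.78
v 3.146 1.882 -4.605
v 3.973 1.501 -4.217
v 2.314 1.718 -2.995
v 3.944 2.256 -4.155
v 3.447 2.791 -4.357
v 2.774 2.794 -4.704
v 2.318 2.262 -4.994
v 2.347 1.508 -5.055
v 2.844 0.972 -4.854
v 3.517 0.97 -4.506
v -3.165 1.36 -0.289
v -2.185 1.617 -0.401
v -3.275 2.34 1.009
v -2.4 1.927 -0.653
v -2.767 2.125 -0.833
v -3.213 2.171 -0.906
v -3.649 2.056 -0.856
v -3.99 1.804 -0.694
v -4.167 1.463 -0.451
v -4.146 1.102 -0.177
v -3.93 0.792 0.076
v -3.564 0.595 0.256
v -3.118 0.549 0.328
v -2.681 0.663 0.278
v -2.341 0.916 0.116
v -2.164 1.257 -0.126
v -1.869 2.761 2.41
v -1.131 2.84 1.709
v -0.054 2.897 2.85
v -0.791 2.819 3.55
v -1.229 3.246 1.781
v -0.151 3.304 2.921
v -1.437 3.569 1.961
v -0.359 3.627 3.101
v -1.72 3.752 2.219
v -0.642 3.81 3.359
v -2.028 3.764 2.51
v -0.951 3.821 3.65
v -2.309 3.602 2.783
v -1.232 3.66 3.924
v -2.514 3.295 2.992
v -1.436 3.353 4.133
v -2.607 2.896 3.1
v -1.53 2.953 4.241
v -2.573 2.473 3.089
v -1.495 2.531 4.23
v -2.417 2.1 2.961
v -1.339 2.158 4.101
v -2.166 1.842 2.737
v -1.088 1.9 3.877
v -1.863 1.742 2.456
v -0.786 1.8 3.597
v -1.562 1.819 2.168
v -0.485 1.877 3.308
v -1.314 2.058 1.921
v -0.236 2.116 3.062
v -1.162 2.419 1.759
v -0.084 2.477 2.899
f 2 4 1
f 5 2 1
f 1 4 3
f 3 5 1
f 2 8 4
f 6 2 5
f 6 8 2
f 4 8 3
f 7 5 3
f 3 8 7
f 7 6 5
f 8 6 7
f 9 46 25
f 46 20 49
f 25 49 14
f 46 49 25
f 9 25 21
f 25 14 26
f 21 26 10
f 25 26 21
f 9 21 30
f 21 10 31
f 30 31 16
f 21 31 30
f 9 30 42
f 30 16 45
f 42 45 19
f 30 45 42
f 9 42 46
f 42 19 50
f 46 50 20
f 42 50 46
f 10 26 37
f 26 14 40
f 37 40 18
f 26 40 37
f 14 49 27
f 49 20 48
f 27 48 13
f 49 48 27
f 20 50 47
f 50 19 43
f 47 43 11
f 50 43 47
f 19 45 44
f 45 16 32
f 44 32 15
f 45 32 44
f 16 31 36
f 31 10 33
f 36 33 17
f 31 33 36
f 12 38 24
f 38 18 39
f 24 39 13
f 38 39 24
f 12 24 22
f 24 13 23
f 22 23 11
f 24 23 22
f 12 22 29
f 22 11 28
f 29 28 15
f 22 28 29
f 12 29 34
f 29 15 35
f 34 35 17
f 29 35 34
f 12 34 38
f 34 17 41
f 38 41 18
f 34 41 38
f 13 39 27
f 39 18 40
f 27 40 14
f 39 40 27
f 11 23 47
f 23 13 48
f 47 48 20
f 23 48 47
f 15 28 44
f 28 11 43
f 44 43 19
f 28 43 44
f 17 35 36
f 35 15 32
f 36 32 16
f 35 32 36
f 18 41 37
f 41 17 33
f 37 33 10
f 41 33 37
f 52 51 54
f 52 54 53
f 54 51 55
f 54 55 53
f 55 51 56
f 55 56 53
f 56 51 57
f 56 57 53
f 57 51 58
f 57 58 53
f 58 51 59
f 58 59 53
f 59 51 60
f 59 60 53
f 60 51 52
f 60 52 53
f 62 61 64
f 62 64 63
f 64 61 65
f 64 65 63
f 65 61 66
f 65 66 63
f 66 61 67
f 66 67 63
f 67 61 68
f 67 68 63
f 68 61 69
f 68 69 63
f 69 61 70
f 69 70 63
f 70 61 71
f 70 71 63
f 71 61 72
f 71 72 63
f 72 61 73
f 72 73 63
f 73 61 74
f 73 74 63
f 74 61 75
f 74 75 63
f 75 61 76
f 75 76 63
f 76 61 62
f 76 62 63
f 78 77 81
f 78 81 79
f 79 81 82
f 79 82 80
f 81 77 83
f 81 83 82
f 82 83 84
f 82 84 80
f 83 77 85
f 83 85 84
f 84 85 86
f 84 86 80
f 85 77 87
f 85 87 86
f 86 87 88
f 86 88 80
f 87 77 89
f 87 89 88
f 88 89 90
f 88 90 80
f 89 77 91
f 89 91 90
f 90 91 92
f 90 92 80
f 91 77 93
f 91 93 92
f 92 93 94
f 92 94 80
f 93 77 95
f 93 95 94
f 94 95 96
f 94 96 80
f 95 77 97
f 95 97 96
f 96 97 98
f 96 98 80
f 97 77 99
f 97 99 98
f 98 99 100
f 98 100 80
f 99 77 101
f 99 101 100
f 100 101 102
f 100 102 80
f 101 77 103
f 101 103 102
f 102 103 104
f 102 104 80
f 103 77 105
f 103 105 104
f 104 105 106
f 104 106 80
f 105 77 107
f 105 107 106
f 106 107 108
f 106 108 80
f 107 77 78
f 107 78 108
f 108 78 79
f 108 79 80



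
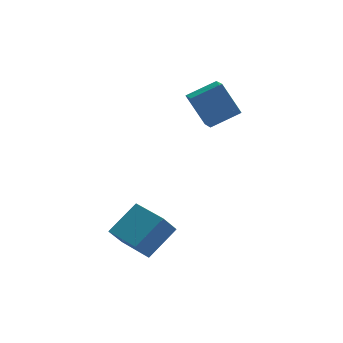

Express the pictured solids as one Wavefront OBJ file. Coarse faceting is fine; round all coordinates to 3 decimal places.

v -0.678 -3.815 -2.804
v -1.313 -4.313 -1.648
v -1.991 -2.215 -2.836
v -2.626 -2.713 -1.68
v 0.666 -2.687 -1.58
v 0.031 -3.185 -0.424
v -0.647 -1.087 -1.612
v -1.282 -1.585 -0.456
v 1.23 3.303 4.236
v 1.474 2.259 4.65
v 2.802 3.935 4.901
v 3.046 2.89 5.315
v 2.194 2.81 2.425
v 2.438 1.765 2.839
v 3.766 3.441 3.09
v 4.01 2.397 3.504
f 2 4 1
f 5 2 1
f 1 4 3
f 3 5 1
f 2 8 4
f 6 2 5
f 6 8 2
f 4 8 3
f 7 5 3
f 3 8 7
f 7 6 5
f 8 6 7
f 10 12 9
f 13 10 9
f 9 12 11
f 11 13 9
f 10 16 12
f 14 10 13
f 14 16 10
f 12 16 11
f 15 13 11
f 11 16 15
f 15 14 13
f 16 14 15



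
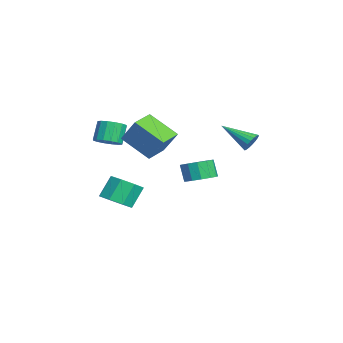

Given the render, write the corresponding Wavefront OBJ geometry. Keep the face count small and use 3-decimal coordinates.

v -0.671 -2.573 -1.293
v -0.156 -1.8 -1.494
v -0.654 -1.175 -0.369
v -1.169 -1.947 -0.167
v -0.817 -1.781 -1.797
v -1.315 -1.156 -0.672
v -1.392 -2.226 -1.804
v -1.89 -1.6 -0.679
v -1.545 -2.874 -1.512
v -2.043 -2.248 -0.387
v -1.186 -3.345 -1.091
v -1.684 -2.72 0.034
v -0.525 -3.364 -0.788
v -1.023 -2.739 0.337
v 0.05 -2.92 -0.781
v -0.448 -2.294 0.344
v 0.203 -2.272 -1.073
v -0.295 -1.646 0.052
v 1.611 3.811 3.432
v 1.959 3.874 3.892
v 0.749 2.469 4.268
v 1.763 4.033 3.946
v 1.537 4.148 3.898
v 1.326 4.197 3.758
v 1.171 4.169 3.553
v 1.103 4.07 3.325
v 1.136 3.919 3.117
v 1.263 3.748 2.972
v 1.458 3.588 2.918
v 1.684 3.473 2.966
v 1.896 3.425 3.106
v 2.051 3.453 3.311
v 2.118 3.552 3.539
v 2.086 3.702 3.747
v -1.502 -1.47 3.233
v -0.865 -0.84 4.546
v -0.61 -0.188 2.186
v 0.027 0.442 3.499
v -0.467 -2.282 3.121
v 0.17 -1.652 4.434
v 0.425 -1 2.074
v 1.062 -0.37 3.387
v -2.598 -2.801 2.027
v -2.239 -3.37 2.381
v -2.824 -3.089 3.426
v -3.182 -2.519 3.073
v -2.005 -3.057 2.428
v -2.59 -2.776 3.473
v -1.93 -2.676 2.368
v -2.514 -2.395 3.413
v -2.033 -2.328 2.216
v -2.618 -2.047 3.261
v -2.288 -2.107 2.014
v -2.872 -1.825 3.059
v -2.626 -2.071 1.815
v -3.21 -1.79 2.861
v -2.956 -2.231 1.674
v -3.541 -1.95 2.719
v -3.19 -2.544 1.627
v -3.775 -2.263 2.672
v -3.266 -2.925 1.687
v -3.85 -2.644 2.732
v -3.162 -3.273 1.839
v -3.747 -2.992 2.884
v -2.908 -3.495 2.041
v -3.492 -3.213 3.086
v -2.57 -3.53 2.239
v -3.154 -3.249 3.285
v 3.552 1.162 1.979
v 4.17 0.672 2.163
v 3.766 0.508 3.085
v 3.148 0.998 2.901
v 4.296 1.091 2.292
v 3.892 0.928 3.214
v 4.185 1.533 2.322
v 3.781 1.369 3.244
v 3.873 1.857 2.243
v 3.469 1.693 3.165
v 3.459 1.96 2.08
v 3.055 1.796 3.002
v 3.075 1.81 1.885
v 2.671 1.646 2.807
v 2.842 1.454 1.72
v 2.438 1.29 2.642
v 2.835 1.005 1.637
v 2.431 0.841 2.559
v 3.055 0.606 1.662
v 2.651 0.442 2.585
v 3.433 0.384 1.788
v 3.029 0.22 2.711
v 3.849 0.408 1.975
v 3.445 0.244 2.897
f 2 1 5
f 2 5 3
f 3 5 6
f 3 6 4
f 5 1 7
f 5 7 6
f 6 7 8
f 6 8 4
f 7 1 9
f 7 9 8
f 8 9 10
f 8 10 4
f 9 1 11
f 9 11 10
f 10 11 12
f 10 12 4
f 11 1 13
f 11 13 12
f 12 13 14
f 12 14 4
f 13 1 15
f 13 15 14
f 14 15 16
f 14 16 4
f 15 1 17
f 15 17 16
f 16 17 18
f 16 18 4
f 17 1 2
f 17 2 18
f 18 2 3
f 18 3 4
f 20 19 22
f 20 22 21
f 22 19 23
f 22 23 21
f 23 19 24
f 23 24 21
f 24 19 25
f 24 25 21
f 25 19 26
f 25 26 21
f 26 19 27
f 26 27 21
f 27 19 28
f 27 28 21
f 28 19 29
f 28 29 21
f 29 19 30
f 29 30 21
f 30 19 31
f 30 31 21
f 31 19 32
f 31 32 21
f 32 19 33
f 32 33 21
f 33 19 34
f 33 34 21
f 34 19 20
f 34 20 21
f 36 38 35
f 39 36 35
f 35 38 37
f 37 39 35
f 36 42 38
f 40 36 39
f 40 42 36
f 38 42 37
f 41 39 37
f 37 42 41
f 41 40 39
f 42 40 41
f 44 43 47
f 44 47 45
f 45 47 48
f 45 48 46
f 47 43 49
f 47 49 48
f 48 49 50
f 48 50 46
f 49 43 51
f 49 51 50
f 50 51 52
f 50 52 46
f 51 43 53
f 51 53 52
f 52 53 54
f 52 54 46
f 53 43 55
f 53 55 54
f 54 55 56
f 54 56 46
f 55 43 57
f 55 57 56
f 56 57 58
f 56 58 46
f 57 43 59
f 57 59 58
f 58 59 60
f 58 60 46
f 59 43 61
f 59 61 60
f 60 61 62
f 60 62 46
f 61 43 63
f 61 63 62
f 62 63 64
f 62 64 46
f 63 43 65
f 63 65 64
f 64 65 66
f 64 66 46
f 65 43 67
f 65 67 66
f 66 67 68
f 66 68 46
f 67 43 44
f 67 44 68
f 68 44 45
f 68 45 46
f 70 69 73
f 70 73 71
f 71 73 74
f 71 74 72
f 73 69 75
f 73 75 74
f 74 75 76
f 74 76 72
f 75 69 77
f 75 77 76
f 76 77 78
f 76 78 72
f 77 69 79
f 77 79 78
f 78 79 80
f 78 80 72
f 79 69 81
f 79 81 80
f 80 81 82
f 80 82 72
f 81 69 83
f 81 83 82
f 82 83 84
f 82 84 72
f 83 69 85
f 83 85 84
f 84 85 86
f 84 86 72
f 85 69 87
f 85 87 86
f 86 87 88
f 86 88 72
f 87 69 89
f 87 89 88
f 88 89 90
f 88 90 72
f 89 69 91
f 89 91 90
f 90 91 92
f 90 92 72
f 91 69 70
f 91 70 92
f 92 70 71
f 92 71 72



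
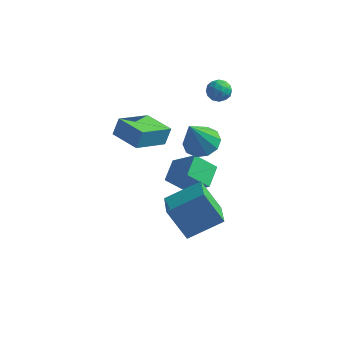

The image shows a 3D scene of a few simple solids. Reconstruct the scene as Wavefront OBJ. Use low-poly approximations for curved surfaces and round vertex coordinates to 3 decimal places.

v 0.746 2.325 -0.362
v 1.617 2.566 -0.105
v 0.454 1.435 1.462
v 1.259 2.997 0.048
v 0.705 3.171 0.044
v 0.167 3.022 -0.114
v -0.151 2.607 -0.368
v -0.125 2.084 -0.619
v 0.233 1.652 -0.772
v 0.787 1.478 -0.768
v 1.325 1.627 -0.609
v 1.643 2.043 -0.356
v -2.771 0.012 0.971
v -2.612 0.39 1.85
v -2.028 1.645 0.133
v -1.869 2.023 1.012
v -1.311 -0.643 0.988
v -1.152 -0.265 1.867
v -0.568 0.99 0.15
v -0.409 1.368 1.029
v 0.349 1.45 -3.54
v -0.604 1.039 -2.63
v 0.28 2.622 -3.083
v -0.673 2.212 -2.173
v 1.633 1.068 -2.367
v 0.68 0.658 -1.457
v 1.564 2.241 -1.91
v 0.611 1.83 -1
v 1.7 -4.379 0.685
v 3.058 -3.405 1.547
v 1.037 -3.003 0.176
v 2.394 -2.029 1.038
v 2.706 -4.451 -0.818
v 4.063 -3.477 0.044
v 2.042 -3.075 -1.327
v 3.4 -2.101 -0.465
v 1.629 3.007 3.865
v 2.065 2.622 3.594
v 0.875 2.518 3.346
v 1.311 2.133 3.075
v 1.184 2.083 3.702
v 1.65 2.385 4.023
v 1.29 2.755 2.917
v 1.756 3.057 3.238
v 1.855 2.466 3.009
v 1.79 2.051 3.493
v 1.15 3.089 3.447
v 1.085 2.674 3.931
v 1.913 2.857 3.775
v 1.027 2.283 3.165
v 0.952 2.253 3.533
v 1.209 2.027 3.374
v 1.669 2.718 4.027
v 1.926 2.492 3.868
v 1.408 2.175 3.931
v 1.014 2.648 3.072
v 1.271 2.422 2.913
v 1.731 3.113 3.566
v 1.988 2.887 3.407
v 1.532 2.965 3.009
v 2.046 2.54 3.272
v 1.603 2.252 2.966
v 1.59 2.618 2.874
v 1.864 2.795 3.063
v 2.008 2.296 3.557
v 1.565 2.008 3.251
v 1.49 1.979 3.62
v 1.764 2.157 3.808
v 1.885 2.204 3.212
v 1.375 3.132 3.689
v 0.932 2.844 3.383
v 1.176 2.983 3.132
v 1.45 3.161 3.32
v 1.337 2.888 3.974
v 0.894 2.6 3.668
v 1.076 2.345 3.877
v 1.35 2.522 4.066
v 1.055 2.936 3.728
f 2 1 4
f 2 4 3
f 4 1 5
f 4 5 3
f 5 1 6
f 5 6 3
f 6 1 7
f 6 7 3
f 7 1 8
f 7 8 3
f 8 1 9
f 8 9 3
f 9 1 10
f 9 10 3
f 10 1 11
f 10 11 3
f 11 1 12
f 11 12 3
f 12 1 2
f 12 2 3
f 14 16 13
f 17 14 13
f 13 16 15
f 15 17 13
f 14 20 16
f 18 14 17
f 18 20 14
f 16 20 15
f 19 17 15
f 15 20 19
f 19 18 17
f 20 18 19
f 22 24 21
f 25 22 21
f 21 24 23
f 23 25 21
f 22 28 24
f 26 22 25
f 26 28 22
f 24 28 23
f 27 25 23
f 23 28 27
f 27 26 25
f 28 26 27
f 30 32 29
f 33 30 29
f 29 32 31
f 31 33 29
f 30 36 32
f 34 30 33
f 34 36 30
f 32 36 31
f 35 33 31
f 31 36 35
f 35 34 33
f 36 34 35
f 37 74 53
f 74 48 77
f 53 77 42
f 74 77 53
f 37 53 49
f 53 42 54
f 49 54 38
f 53 54 49
f 37 49 58
f 49 38 59
f 58 59 44
f 49 59 58
f 37 58 70
f 58 44 73
f 70 73 47
f 58 73 70
f 37 70 74
f 70 47 78
f 74 78 48
f 70 78 74
f 38 54 65
f 54 42 68
f 65 68 46
f 54 68 65
f 42 77 55
f 77 48 76
f 55 76 41
f 77 76 55
f 48 78 75
f 78 47 71
f 75 71 39
f 78 71 75
f 47 73 72
f 73 44 60
f 72 60 43
f 73 60 72
f 44 59 64
f 59 38 61
f 64 61 45
f 59 61 64
f 40 66 52
f 66 46 67
f 52 67 41
f 66 67 52
f 40 52 50
f 52 41 51
f 50 51 39
f 52 51 50
f 40 50 57
f 50 39 56
f 57 56 43
f 50 56 57
f 40 57 62
f 57 43 63
f 62 63 45
f 57 63 62
f 40 62 66
f 62 45 69
f 66 69 46
f 62 69 66
f 41 67 55
f 67 46 68
f 55 68 42
f 67 68 55
f 39 51 75
f 51 41 76
f 75 76 48
f 51 76 75
f 43 56 72
f 56 39 71
f 72 71 47
f 56 71 72
f 45 63 64
f 63 43 60
f 64 60 44
f 63 60 64
f 46 69 65
f 69 45 61
f 65 61 38
f 69 61 65



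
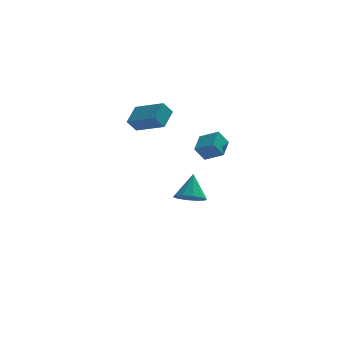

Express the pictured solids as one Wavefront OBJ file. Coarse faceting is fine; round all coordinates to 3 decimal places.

v -1.184 -2.675 2.956
v -0.923 -1.709 3.334
v -1.997 -2.28 2.506
v -1.736 -1.313 2.883
v -0.724 -2.527 2.257
v -0.463 -1.56 2.634
v -1.537 -2.131 1.806
v -1.276 -1.165 2.184
v -5.003 3.837 1.764
v -4.599 4.795 2.364
v -4.561 4.054 1.121
v -4.157 5.011 1.721
v -3.683 2.909 2.359
v -3.279 3.866 2.959
v -3.241 3.125 1.716
v -2.837 4.083 2.316
v -2.041 3.201 -3.016
v -1.675 3.773 -3.458
v -1.859 4.039 -1.784
v -2.166 3.872 -3.453
v -2.609 3.715 -3.281
v -2.835 3.362 -3.007
v -2.758 2.948 -2.737
v -2.407 2.63 -2.573
v -1.916 2.531 -2.578
v -1.473 2.688 -2.751
v -1.247 3.041 -3.024
v -1.324 3.455 -3.294
f 2 4 1
f 5 2 1
f 1 4 3
f 3 5 1
f 2 8 4
f 6 2 5
f 6 8 2
f 4 8 3
f 7 5 3
f 3 8 7
f 7 6 5
f 8 6 7
f 10 12 9
f 13 10 9
f 9 12 11
f 11 13 9
f 10 16 12
f 14 10 13
f 14 16 10
f 12 16 11
f 15 13 11
f 11 16 15
f 15 14 13
f 16 14 15
f 18 17 20
f 18 20 19
f 20 17 21
f 20 21 19
f 21 17 22
f 21 22 19
f 22 17 23
f 22 23 19
f 23 17 24
f 23 24 19
f 24 17 25
f 24 25 19
f 25 17 26
f 25 26 19
f 26 17 27
f 26 27 19
f 27 17 28
f 27 28 19
f 28 17 18
f 28 18 19



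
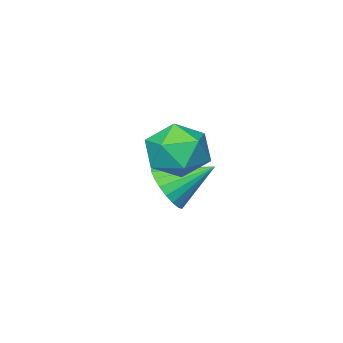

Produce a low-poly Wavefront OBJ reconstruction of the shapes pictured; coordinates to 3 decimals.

v 0.44 3.354 4.534
v 1.057 3.378 3.519
v -0.037 1.522 4.201
v 0.58 1.546 3.186
v 1.149 1.594 4.228
v 1.444 2.726 4.433
v -0.424 2.174 3.287
v -0.129 3.306 3.492
v 0.523 2.649 2.748
v 1.495 2.29 3.329
v -0.475 2.61 4.391
v 0.497 2.251 4.972
v -1.907 -0.885 0.335
v -1.186 -0.714 1.064
v -3.173 0.145 1.345
v -1.125 -0.379 0.798
v -1.2 -0.131 0.452
v -1.397 -0.013 0.086
v -1.682 -0.046 -0.238
v -2.006 -0.224 -0.463
v -2.313 -0.516 -0.549
v -2.549 -0.872 -0.483
v -2.675 -1.23 -0.276
v -2.667 -1.529 0.037
v -2.528 -1.716 0.402
v -2.282 -1.759 0.754
v -1.971 -1.651 1.035
v -1.648 -1.411 1.194
v -1.371 -1.079 1.204
f 1 12 6
f 1 6 2
f 1 2 8
f 1 8 11
f 1 11 12
f 2 6 10
f 6 12 5
f 12 11 3
f 11 8 7
f 8 2 9
f 4 10 5
f 4 5 3
f 4 3 7
f 4 7 9
f 4 9 10
f 5 10 6
f 3 5 12
f 7 3 11
f 9 7 8
f 10 9 2
f 14 13 16
f 14 16 15
f 16 13 17
f 16 17 15
f 17 13 18
f 17 18 15
f 18 13 19
f 18 19 15
f 19 13 20
f 19 20 15
f 20 13 21
f 20 21 15
f 21 13 22
f 21 22 15
f 22 13 23
f 22 23 15
f 23 13 24
f 23 24 15
f 24 13 25
f 24 25 15
f 25 13 26
f 25 26 15
f 26 13 27
f 26 27 15
f 27 13 28
f 27 28 15
f 28 13 29
f 28 29 15
f 29 13 14
f 29 14 15



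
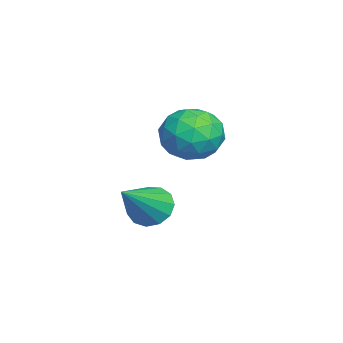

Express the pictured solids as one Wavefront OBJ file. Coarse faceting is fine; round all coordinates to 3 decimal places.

v -0.497 2.964 0.576
v 0.01 3.753 0.204
v 0.91 2.287 1.056
v 1.417 3.076 0.684
v 0.831 3.19 1.499
v -0.038 3.609 1.202
v 0.958 2.431 0.058
v 0.089 2.85 -0.239
v 0.909 3.424 -0.116
v 0.831 3.894 0.775
v 0.089 2.146 0.485
v 0.011 2.616 1.376
v -0.367 3.418 0.348
v 1.287 2.622 0.912
v 0.943 2.689 1.391
v 1.241 3.153 1.173
v -0.395 3.333 0.934
v -0.097 3.797 0.716
v 0.385 3.466 1.477
v 1.017 2.243 0.544
v 1.315 2.707 0.326
v -0.321 2.887 0.087
v -0.023 3.351 -0.131
v 0.535 2.574 -0.217
v 0.46 3.689 -0.059
v 1.287 3.291 0.224
v 1.017 2.912 -0.144
v 0.506 3.157 -0.319
v 0.414 3.964 0.464
v 1.24 3.567 0.747
v 0.896 3.634 1.226
v 0.385 3.88 1.051
v 0.942 3.771 0.277
v -0.32 2.473 0.513
v 0.506 2.076 0.796
v 0.535 2.16 0.209
v 0.024 2.406 0.034
v -0.367 2.749 1.036
v 0.46 2.351 1.319
v 0.414 2.883 1.579
v -0.097 3.128 1.404
v -0.022 2.269 0.983
v 2.797 2.081 -1.198
v 3.043 1.657 -1.725
v 4.123 1.439 -0.062
v 3.242 2.009 -1.759
v 3.3 2.384 -1.614
v 3.199 2.662 -1.337
v 2.969 2.757 -1.016
v 2.685 2.636 -0.753
v 2.437 2.34 -0.63
v 2.303 1.961 -0.688
v 2.326 1.621 -0.908
v 2.498 1.427 -1.219
v 2.766 1.44 -1.524
f 1 38 17
f 38 12 41
f 17 41 6
f 38 41 17
f 1 17 13
f 17 6 18
f 13 18 2
f 17 18 13
f 1 13 22
f 13 2 23
f 22 23 8
f 13 23 22
f 1 22 34
f 22 8 37
f 34 37 11
f 22 37 34
f 1 34 38
f 34 11 42
f 38 42 12
f 34 42 38
f 2 18 29
f 18 6 32
f 29 32 10
f 18 32 29
f 6 41 19
f 41 12 40
f 19 40 5
f 41 40 19
f 12 42 39
f 42 11 35
f 39 35 3
f 42 35 39
f 11 37 36
f 37 8 24
f 36 24 7
f 37 24 36
f 8 23 28
f 23 2 25
f 28 25 9
f 23 25 28
f 4 30 16
f 30 10 31
f 16 31 5
f 30 31 16
f 4 16 14
f 16 5 15
f 14 15 3
f 16 15 14
f 4 14 21
f 14 3 20
f 21 20 7
f 14 20 21
f 4 21 26
f 21 7 27
f 26 27 9
f 21 27 26
f 4 26 30
f 26 9 33
f 30 33 10
f 26 33 30
f 5 31 19
f 31 10 32
f 19 32 6
f 31 32 19
f 3 15 39
f 15 5 40
f 39 40 12
f 15 40 39
f 7 20 36
f 20 3 35
f 36 35 11
f 20 35 36
f 9 27 28
f 27 7 24
f 28 24 8
f 27 24 28
f 10 33 29
f 33 9 25
f 29 25 2
f 33 25 29
f 44 43 46
f 44 46 45
f 46 43 47
f 46 47 45
f 47 43 48
f 47 48 45
f 48 43 49
f 48 49 45
f 49 43 50
f 49 50 45
f 50 43 51
f 50 51 45
f 51 43 52
f 51 52 45
f 52 43 53
f 52 53 45
f 53 43 54
f 53 54 45
f 54 43 55
f 54 55 45
f 55 43 44
f 55 44 45

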